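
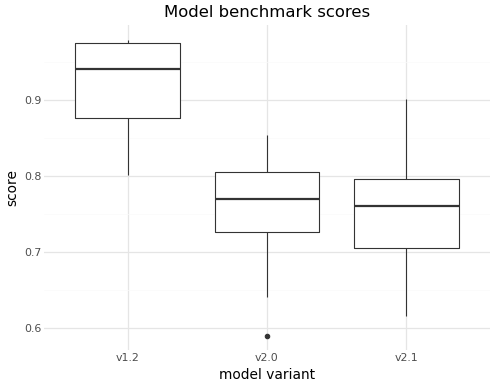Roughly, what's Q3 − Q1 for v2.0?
Q3 ≈ 0.80, Q1 ≈ 0.72; IQR ≈ 0.08.

≈ 0.08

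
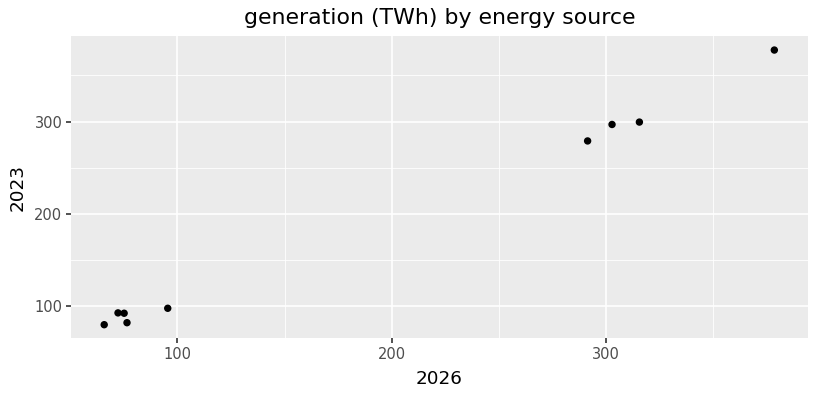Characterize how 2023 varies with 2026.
Points are positively correlated; strong (|r| ≈ 1.0).

positive, strong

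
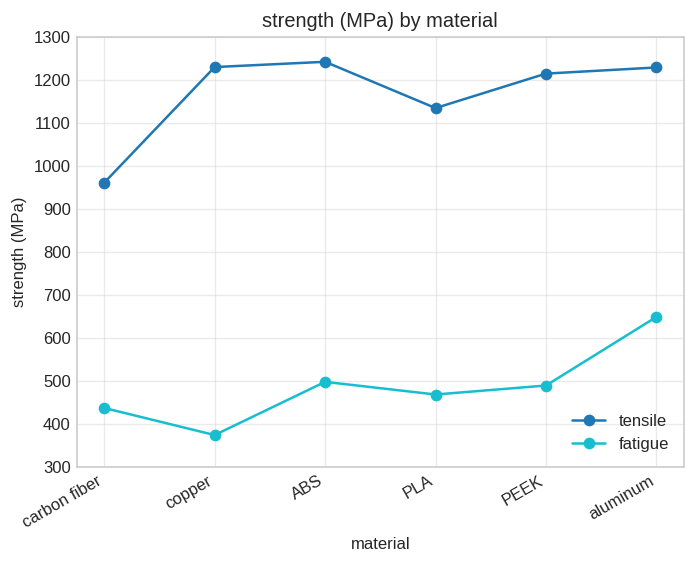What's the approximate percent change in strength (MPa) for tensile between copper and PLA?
copper ≈ 1200, PLA ≈ 1100; (1100 − 1200) / 1200 ≈ -8.3%.

≈ -8.3%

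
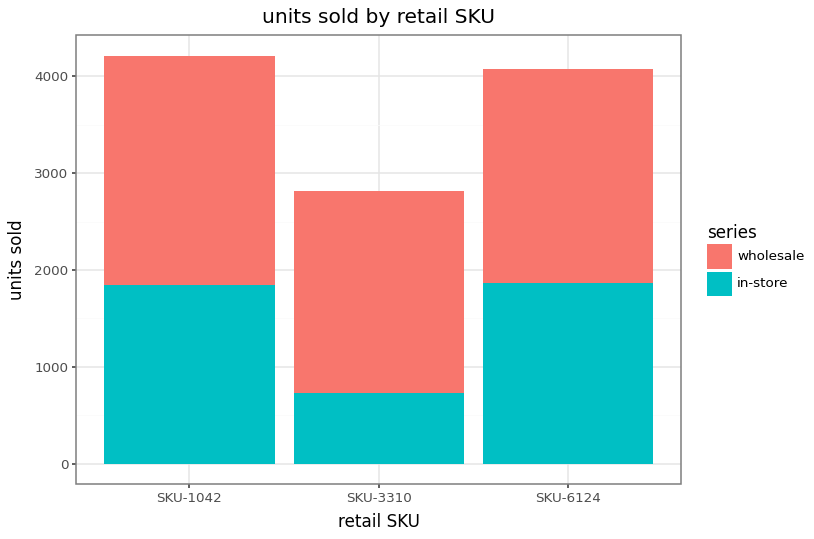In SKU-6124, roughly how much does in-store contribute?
in-store top ≈ 2000, bottom ≈ 0; segment ≈ 2000.

≈ 2000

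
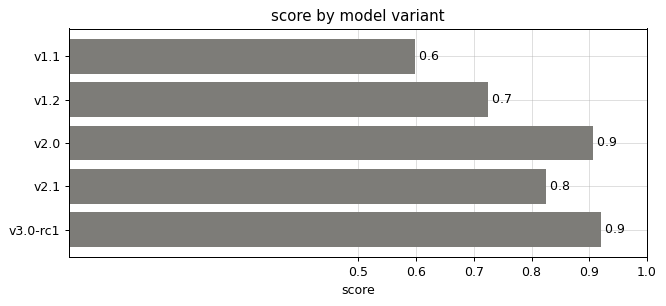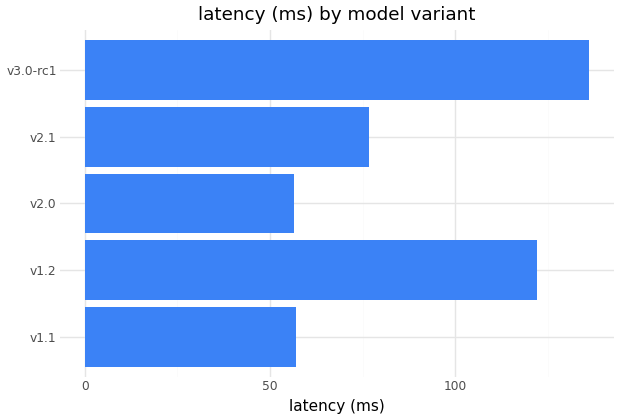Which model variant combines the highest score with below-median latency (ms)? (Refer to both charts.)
Chart 2 median latency (ms) ≈ 80; below-median model variants: v1.1, v2.0. Among those, v2.0 has the highest score (≈ 0.9).

v2.0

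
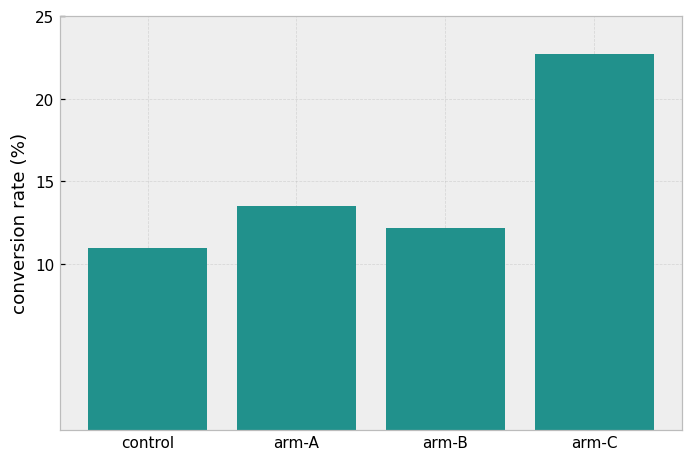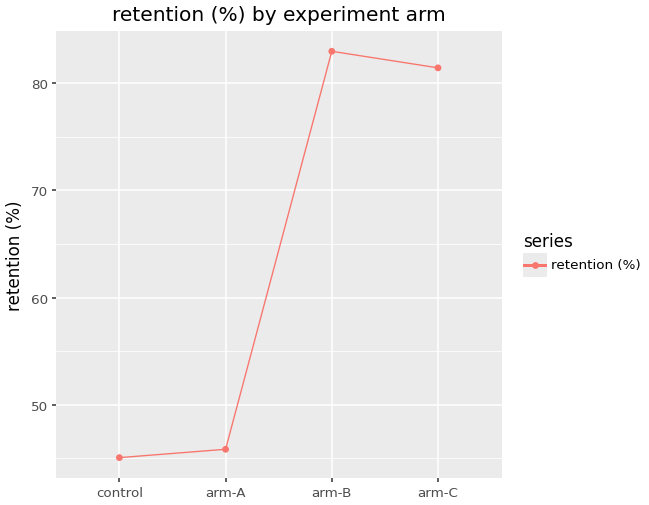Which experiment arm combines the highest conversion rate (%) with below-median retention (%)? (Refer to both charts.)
Chart 2 median retention (%) ≈ 60; below-median experiment arms: control, arm-A. Among those, arm-A has the highest conversion rate (%) (≈ 15).

arm-A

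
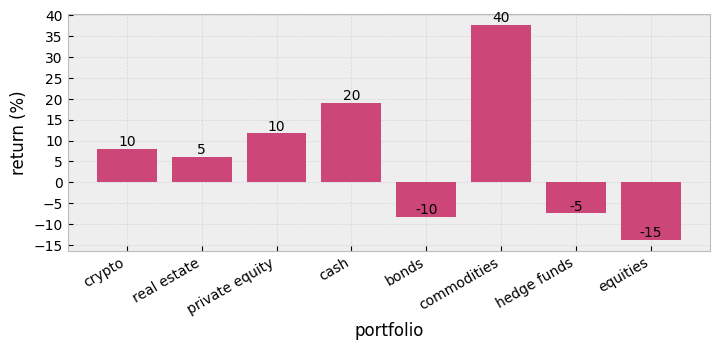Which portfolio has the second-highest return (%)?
Top 3: commodities ≈ 40, cash ≈ 20, private equity ≈ 10.

cash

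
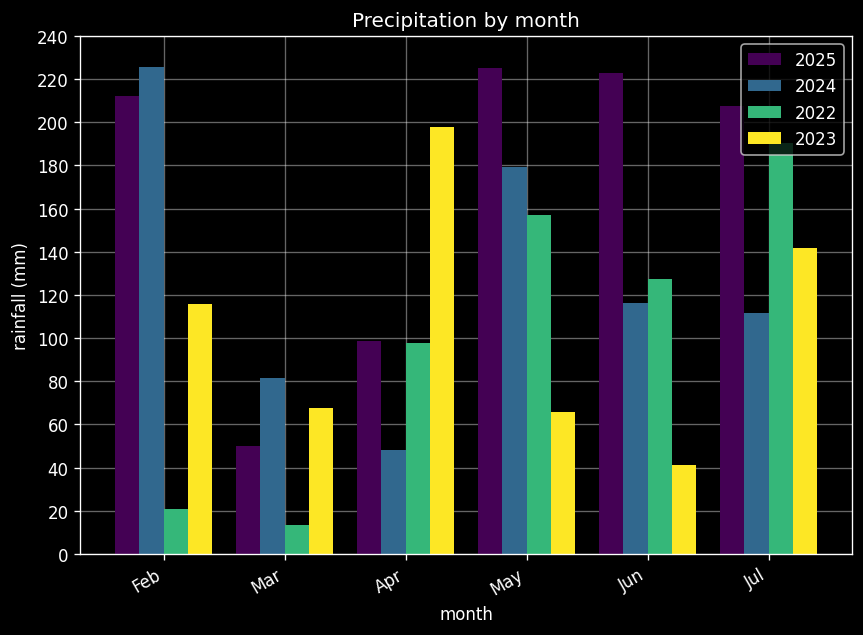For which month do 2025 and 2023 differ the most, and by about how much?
Jun: 2025 ≈ 220, 2023 ≈ 40 → gap ≈ 180. Next-largest (May) is only ≈ 160.

Jun, ≈ 180 mm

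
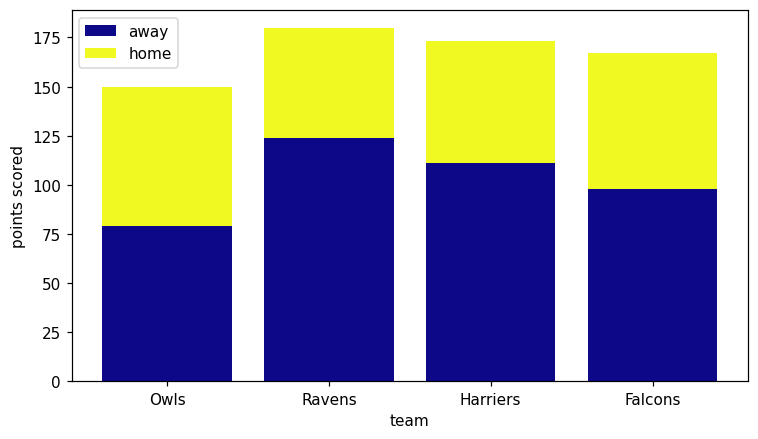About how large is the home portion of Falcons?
home top ≈ 160, bottom ≈ 100; segment ≈ 60.

≈ 60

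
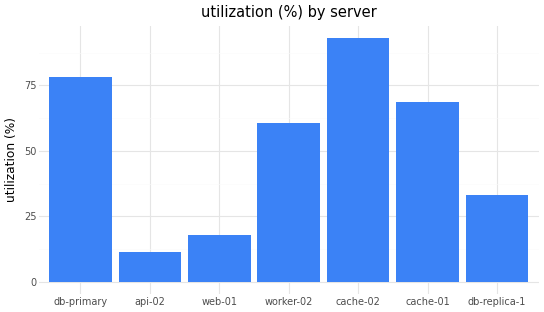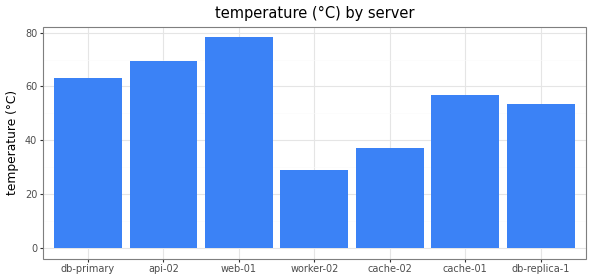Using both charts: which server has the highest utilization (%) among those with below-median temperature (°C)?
cache-02

Chart 2 median temperature (°C) ≈ 60; below-median servers: worker-02, cache-02, db-replica-1. Among those, cache-02 has the highest utilization (%) (≈ 90).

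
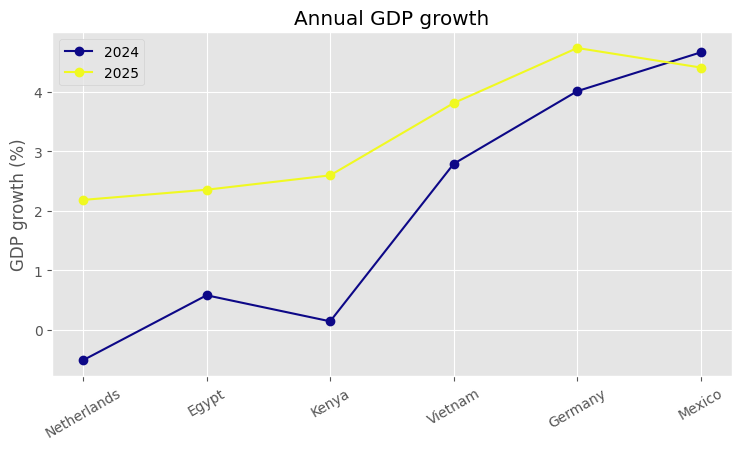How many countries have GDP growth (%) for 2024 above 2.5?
3

Above 2.5: Vietnam, Germany, Mexico.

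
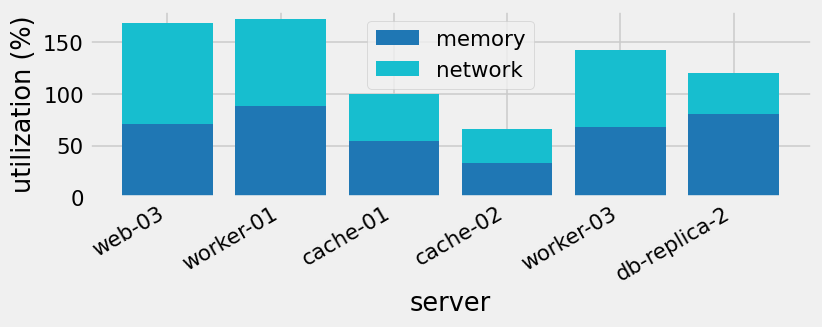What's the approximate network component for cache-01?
network top ≈ 100, bottom ≈ 60; segment ≈ 40.

≈ 40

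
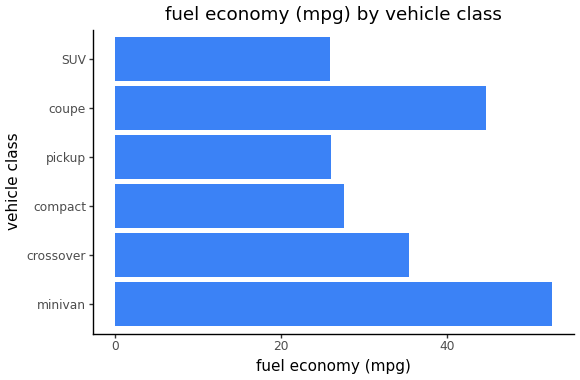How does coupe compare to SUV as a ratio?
≈ 1.8×

coupe ≈ 45, SUV ≈ 25; 45/25 ≈ 1.8.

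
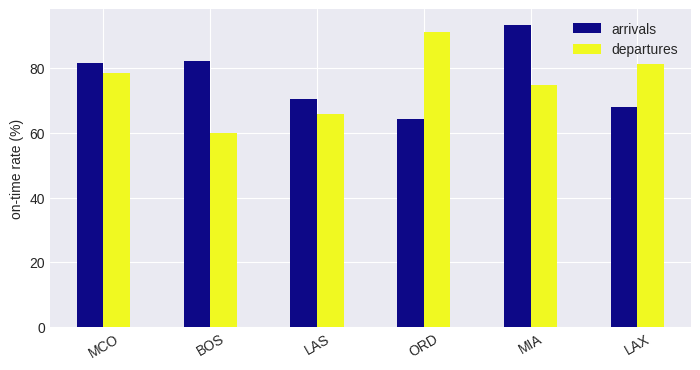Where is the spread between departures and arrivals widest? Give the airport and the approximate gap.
ORD: departures ≈ 90, arrivals ≈ 60 → gap ≈ 30. Next-largest (BOS) is only ≈ 20.

ORD, ≈ 30 %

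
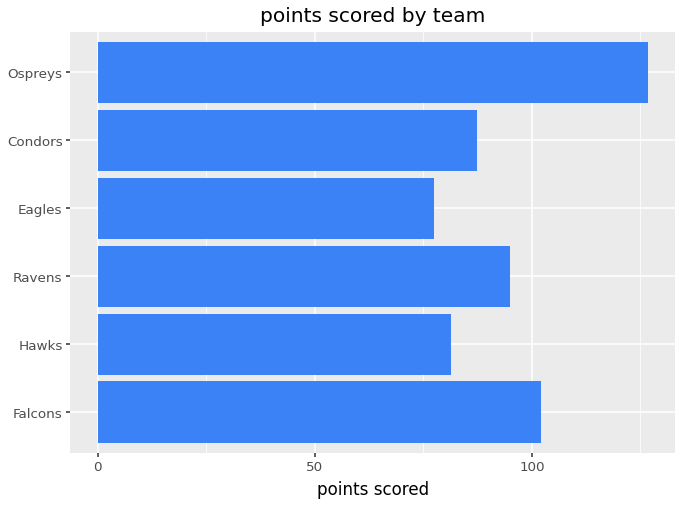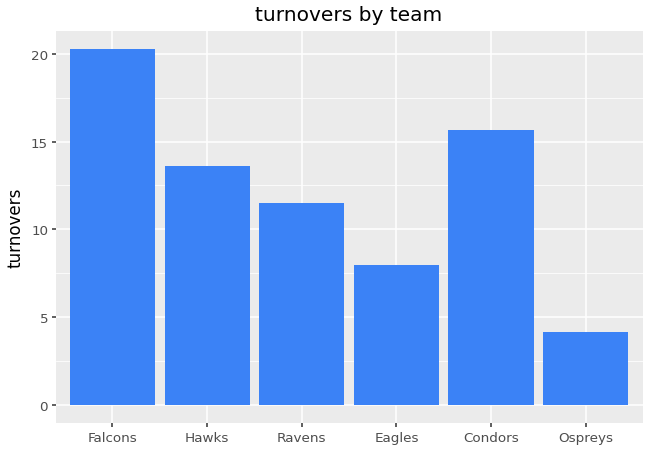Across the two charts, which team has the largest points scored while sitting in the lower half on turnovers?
Chart 2 median turnovers ≈ 12; below-median teams: Ravens, Eagles, Ospreys. Among those, Ospreys has the highest points scored (≈ 120).

Ospreys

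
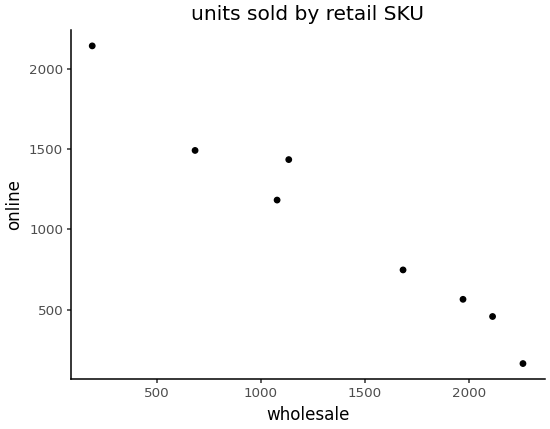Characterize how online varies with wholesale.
negative, strong

Points are negatively correlated; strong (|r| ≈ 1.0).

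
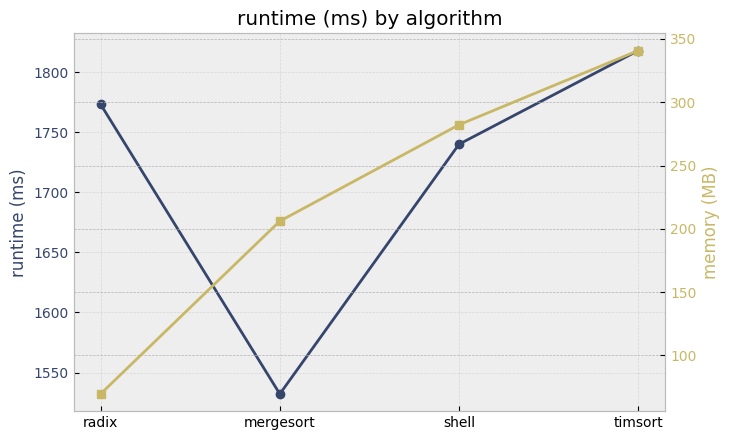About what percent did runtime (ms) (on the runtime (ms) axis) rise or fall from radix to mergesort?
radix ≈ 1775, mergesort ≈ 1525; (1525 − 1775) / 1775 ≈ -14.1%.

≈ -14.1%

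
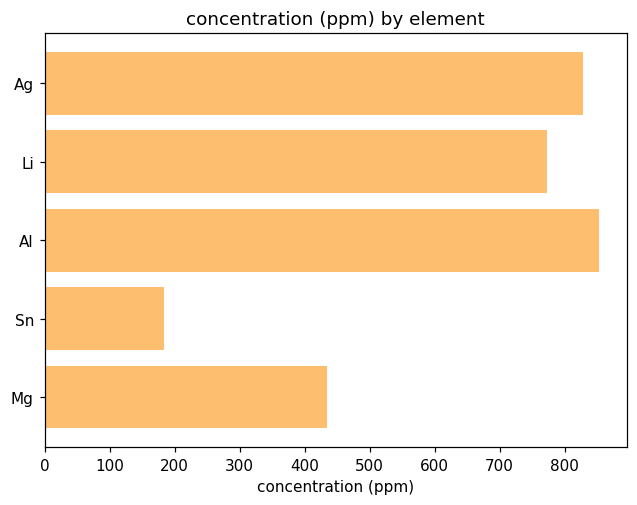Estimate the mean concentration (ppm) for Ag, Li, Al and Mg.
≈ 725

(800 + 800 + 900 + 400) / 4 ≈ 725.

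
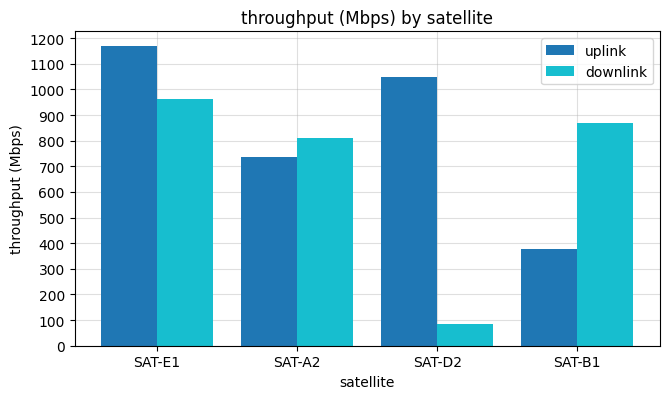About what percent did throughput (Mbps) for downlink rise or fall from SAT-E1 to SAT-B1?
≈ -10%

SAT-E1 ≈ 1000, SAT-B1 ≈ 900; (900 − 1000) / 1000 ≈ -10%.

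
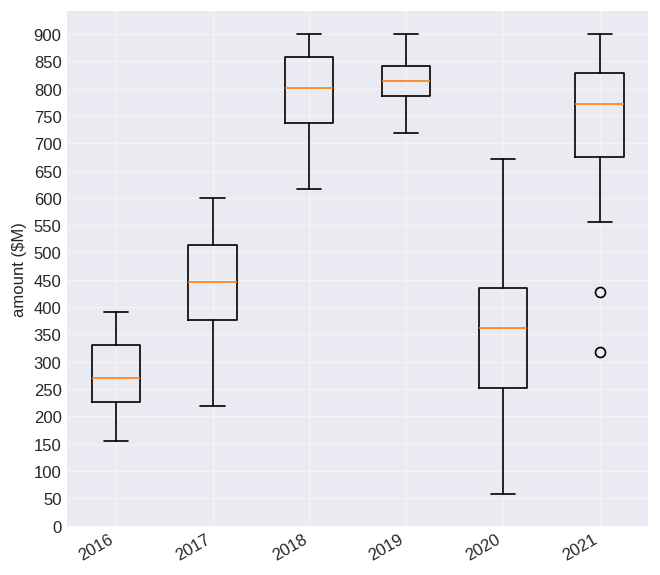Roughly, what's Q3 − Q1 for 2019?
≈ 50

Q3 ≈ 850, Q1 ≈ 800; IQR ≈ 50.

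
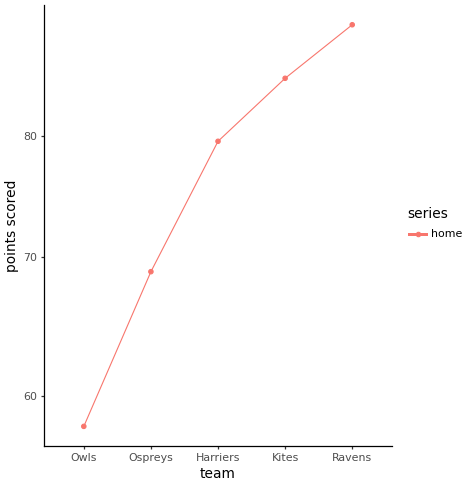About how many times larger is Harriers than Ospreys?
≈ 1.14×

Harriers ≈ 80, Ospreys ≈ 70; 80/70 ≈ 1.14.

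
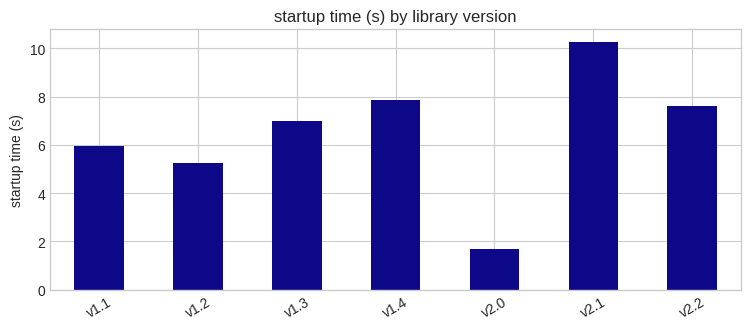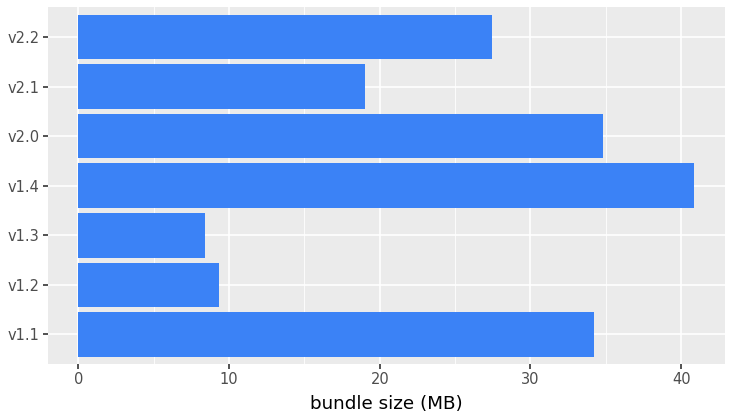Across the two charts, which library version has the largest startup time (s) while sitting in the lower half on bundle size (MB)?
Chart 2 median bundle size (MB) ≈ 25; below-median library versions: v1.2, v1.3, v2.1. Among those, v2.1 has the highest startup time (s) (≈ 10).

v2.1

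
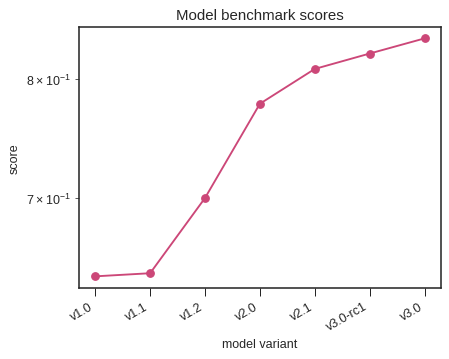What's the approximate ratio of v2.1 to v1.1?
≈ 1.25×

v2.1 ≈ 0.80, v1.1 ≈ 0.64; 0.80/0.64 ≈ 1.25.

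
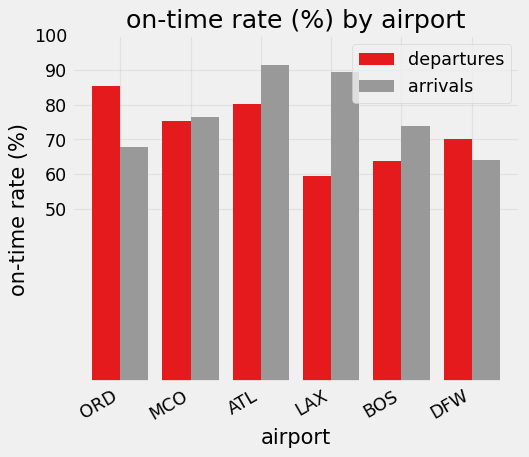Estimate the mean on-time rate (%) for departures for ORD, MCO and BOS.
≈ 77

(90 + 80 + 60) / 3 ≈ 77.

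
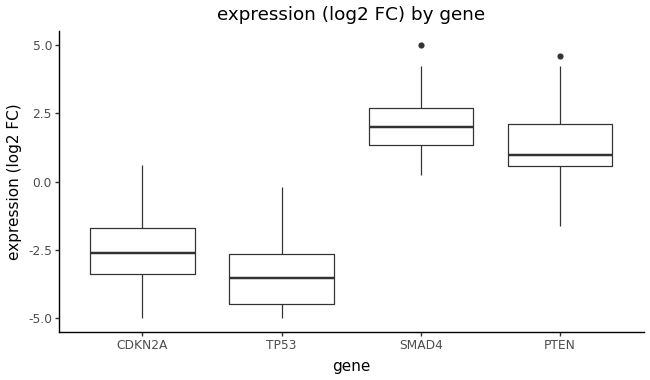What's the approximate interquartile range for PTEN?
Q3 ≈ 2.0, Q1 ≈ 0.5; IQR ≈ 1.5.

≈ 1.5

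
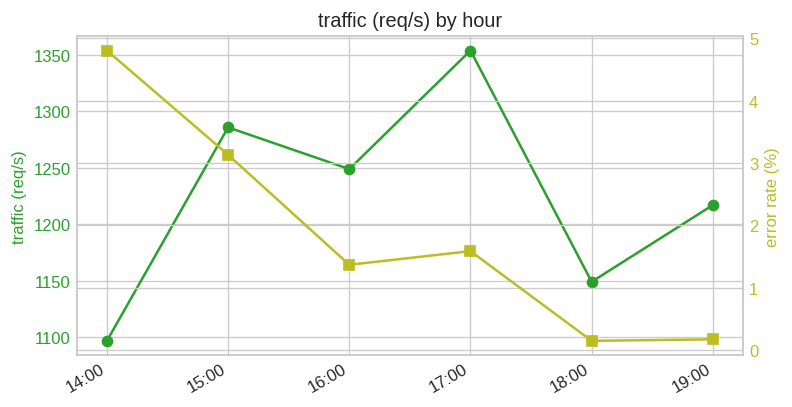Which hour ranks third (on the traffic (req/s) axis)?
Top 4 (on the traffic (req/s) axis): 17:00 ≈ 1350, 15:00 ≈ 1275, 16:00 ≈ 1250, 19:00 ≈ 1225.

16:00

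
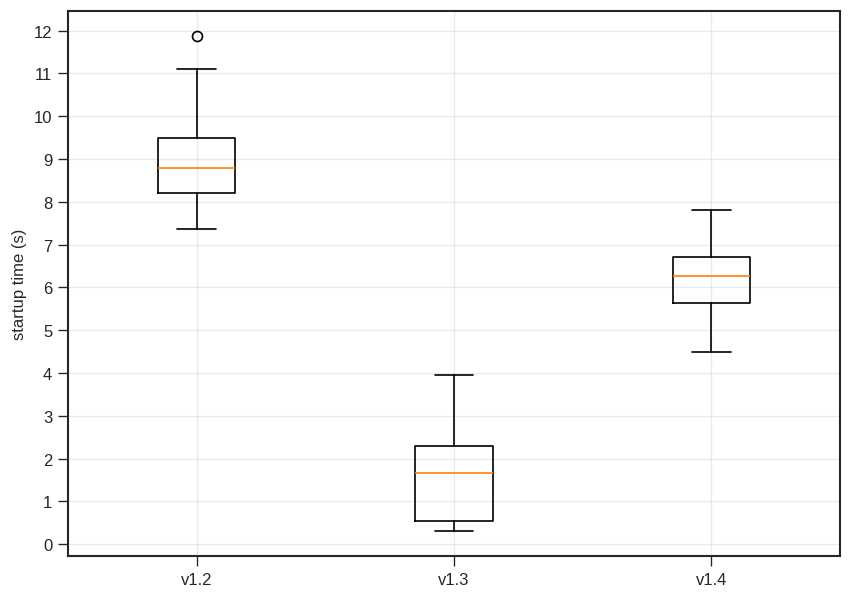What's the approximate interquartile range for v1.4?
≈ 1

Q3 ≈ 7, Q1 ≈ 6; IQR ≈ 1.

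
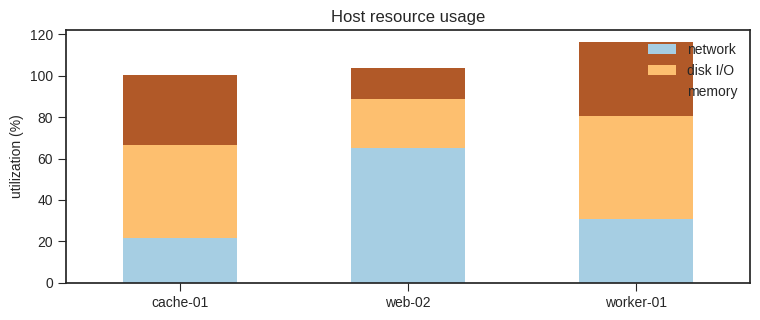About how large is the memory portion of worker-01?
≈ 40

memory top ≈ 120, bottom ≈ 80; segment ≈ 40.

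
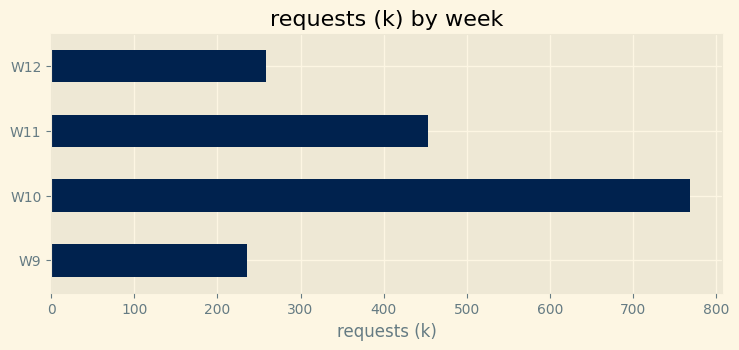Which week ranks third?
Top 4: W10 ≈ 800, W11 ≈ 500, W12 ≈ 300, W9 ≈ 200.

W12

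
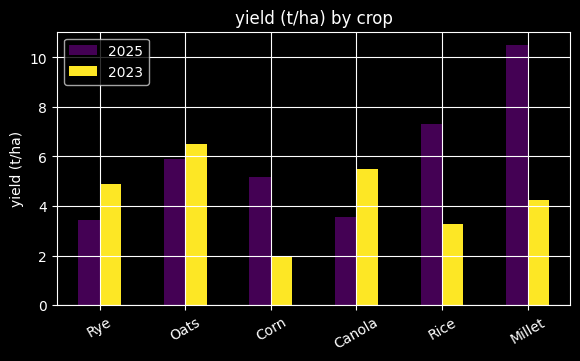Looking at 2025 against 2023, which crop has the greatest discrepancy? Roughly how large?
Millet: 2025 ≈ 11, 2023 ≈ 4 → gap ≈ 7. Next-largest (Rice) is only ≈ 4.

Millet, ≈ 7 t/ha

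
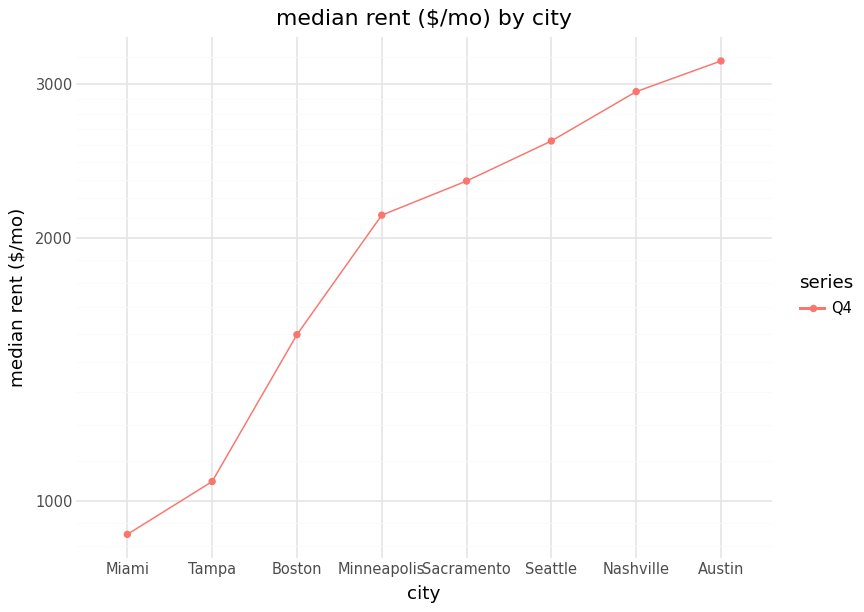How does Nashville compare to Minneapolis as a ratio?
≈ 1.36×

Nashville ≈ 3000, Minneapolis ≈ 2200; 3000/2200 ≈ 1.36.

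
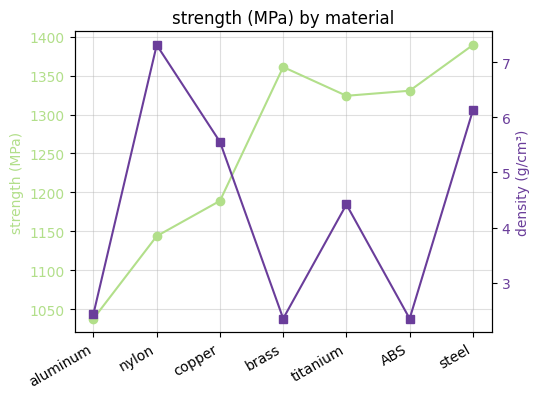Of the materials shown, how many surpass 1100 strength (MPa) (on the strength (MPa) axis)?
Above 1100: nylon, copper, brass, titanium, ABS, steel.

6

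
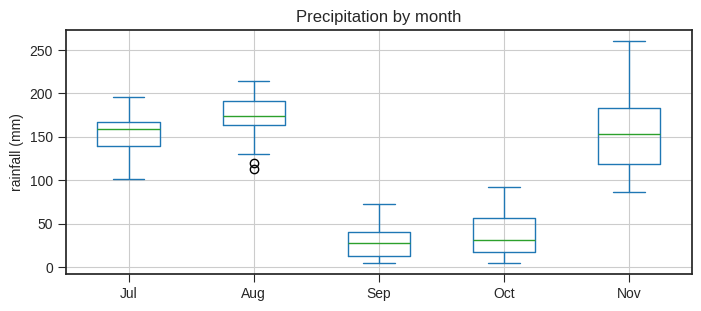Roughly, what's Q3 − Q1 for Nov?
Q3 ≈ 180, Q1 ≈ 120; IQR ≈ 60.

≈ 60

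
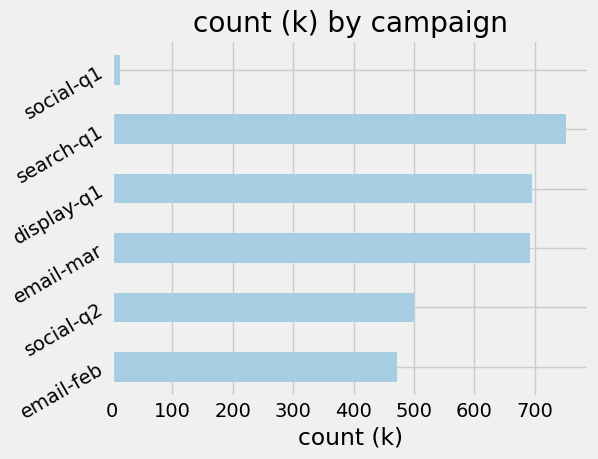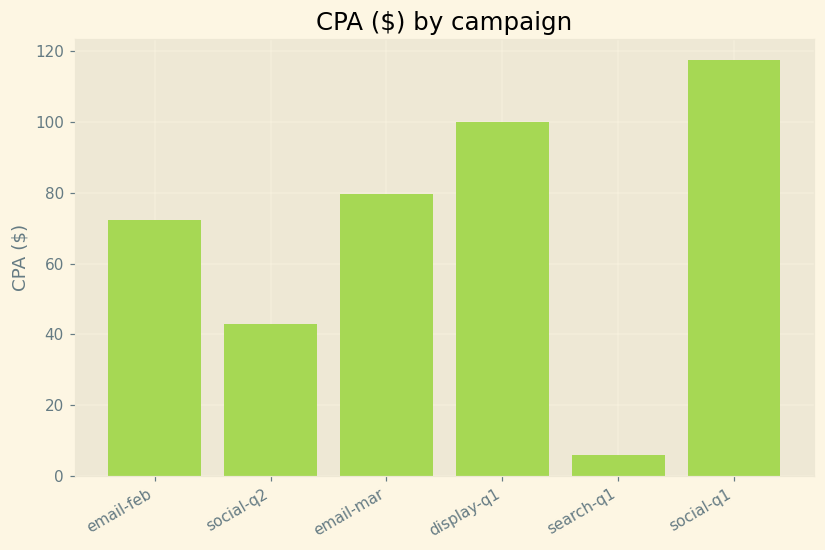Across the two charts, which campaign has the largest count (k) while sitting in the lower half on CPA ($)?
Chart 2 median CPA ($) ≈ 80; below-median campaigns: email-feb, social-q2, search-q1. Among those, search-q1 has the highest count (k) (≈ 800).

search-q1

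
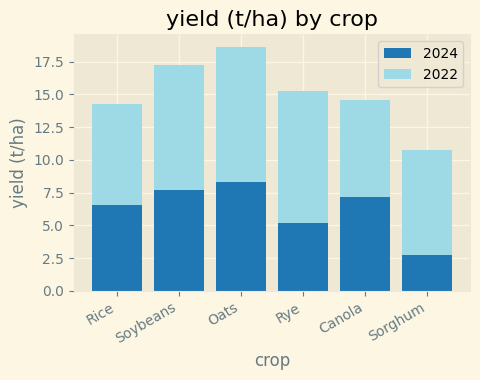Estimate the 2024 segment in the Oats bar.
2024 top ≈ 8, bottom ≈ 0; segment ≈ 8.

≈ 8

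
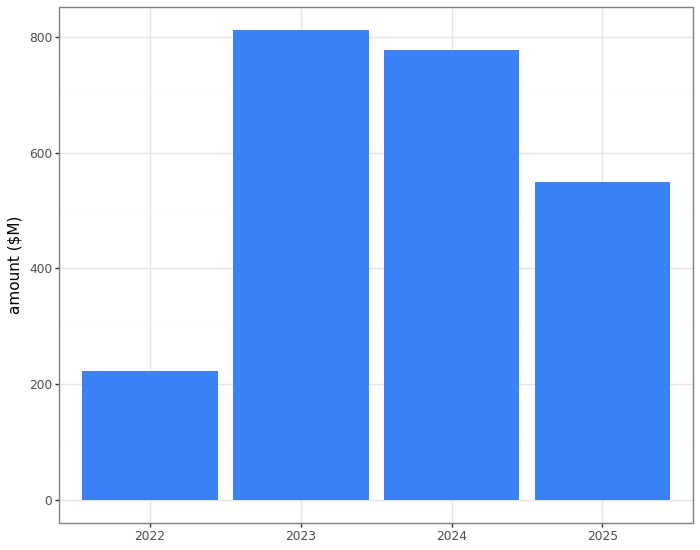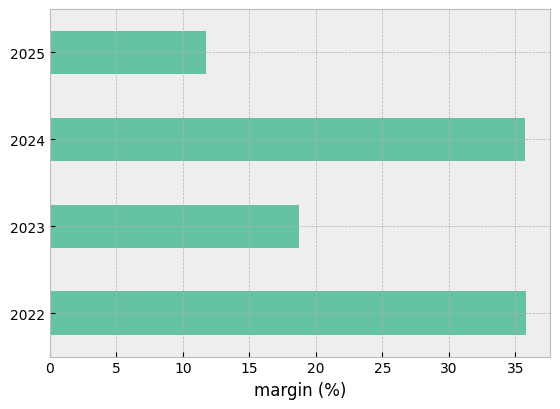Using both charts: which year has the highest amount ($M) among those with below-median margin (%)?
Chart 2 median margin (%) ≈ 25; below-median years: 2023, 2025. Among those, 2023 has the highest amount ($M) (≈ 800).

2023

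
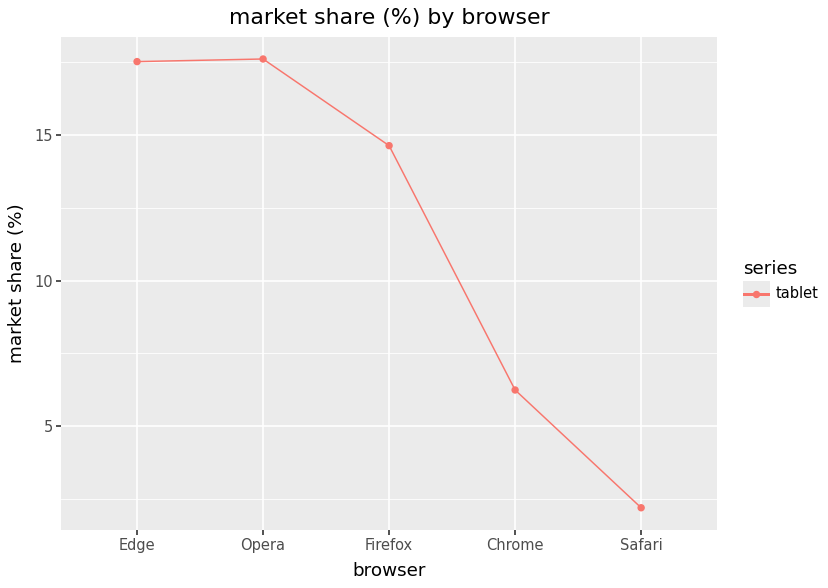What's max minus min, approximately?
Max Opera ≈ 18, min Safari ≈ 2; range ≈ 16.

≈ 16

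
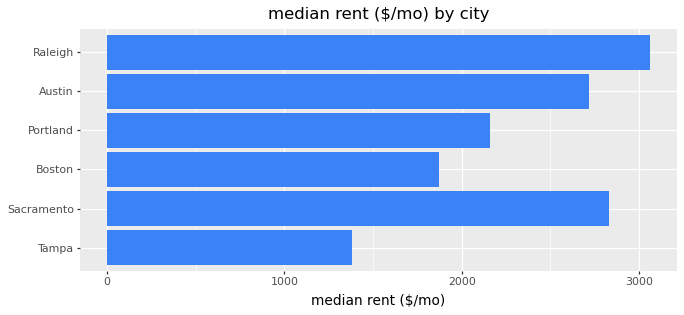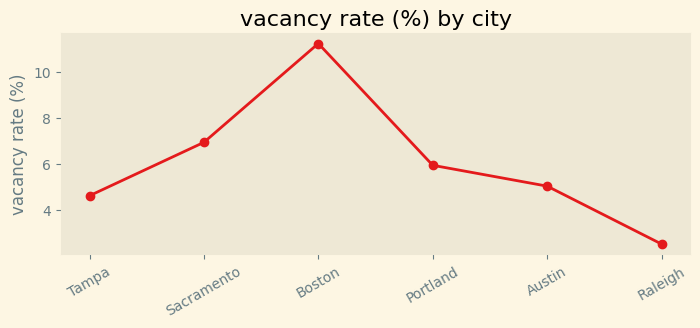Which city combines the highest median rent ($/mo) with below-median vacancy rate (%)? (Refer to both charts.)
Chart 2 median vacancy rate (%) ≈ 6; below-median cities: Tampa, Austin, Raleigh. Among those, Raleigh has the highest median rent ($/mo) (≈ 3000).

Raleigh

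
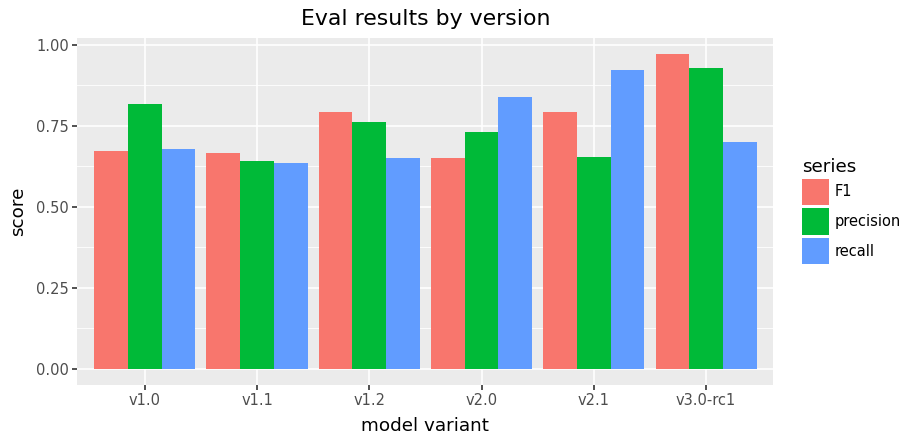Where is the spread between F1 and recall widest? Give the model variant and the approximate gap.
v3.0-rc1: F1 ≈ 1.0, recall ≈ 0.7 → gap ≈ 0.3. Next-largest (v2.0) is only ≈ 0.1.

v3.0-rc1, ≈ 0.3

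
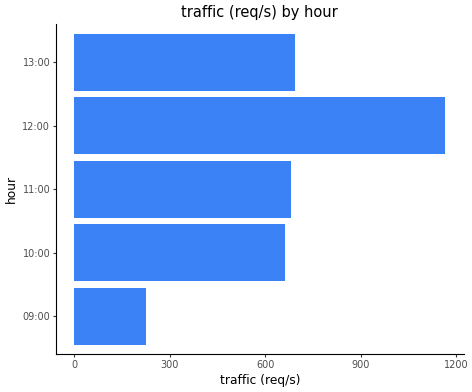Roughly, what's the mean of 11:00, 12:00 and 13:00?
(700 + 1200 + 700) / 3 ≈ 867.

≈ 867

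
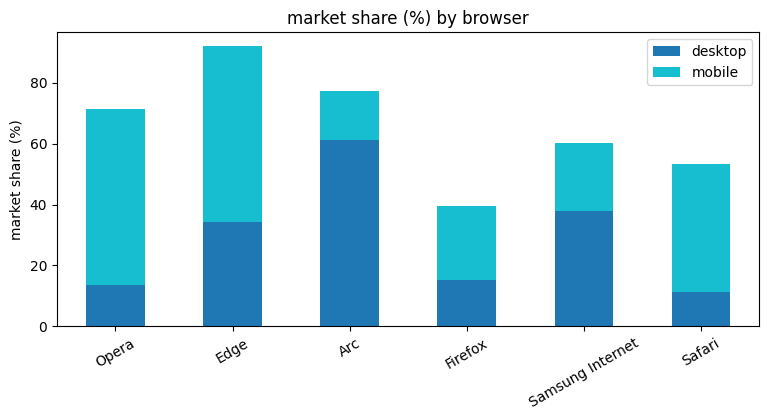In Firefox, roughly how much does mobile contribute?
≈ 20

mobile top ≈ 40, bottom ≈ 20; segment ≈ 20.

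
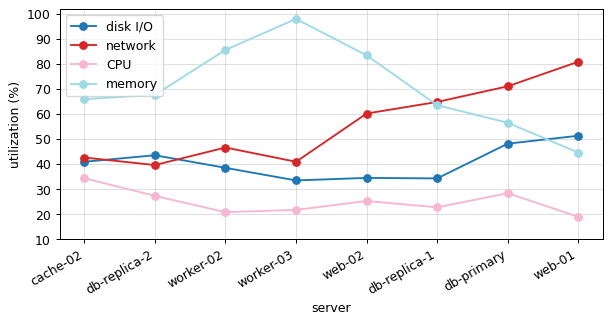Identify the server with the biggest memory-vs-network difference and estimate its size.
worker-03, ≈ 60 %

worker-03: memory ≈ 100, network ≈ 40 → gap ≈ 60. Next-largest (worker-02) is only ≈ 40.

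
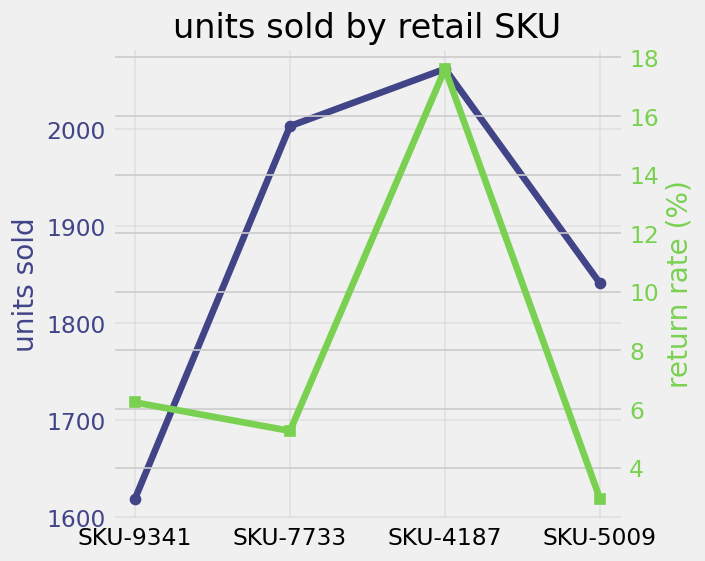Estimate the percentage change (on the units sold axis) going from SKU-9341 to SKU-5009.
≈ +15.6%

SKU-9341 ≈ 1600, SKU-5009 ≈ 1850; (1850 − 1600) / 1600 ≈ +15.6%.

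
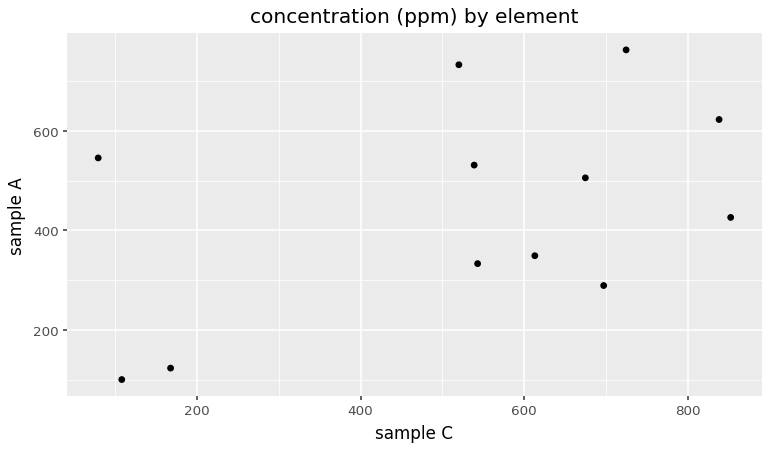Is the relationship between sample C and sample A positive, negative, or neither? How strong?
Points are positively correlated; moderate (|r| ≈ 0.5).

positive, moderate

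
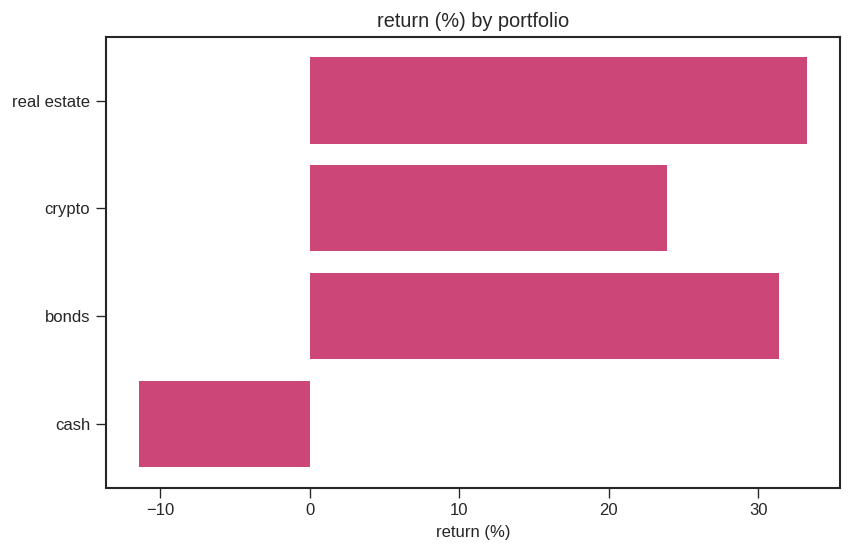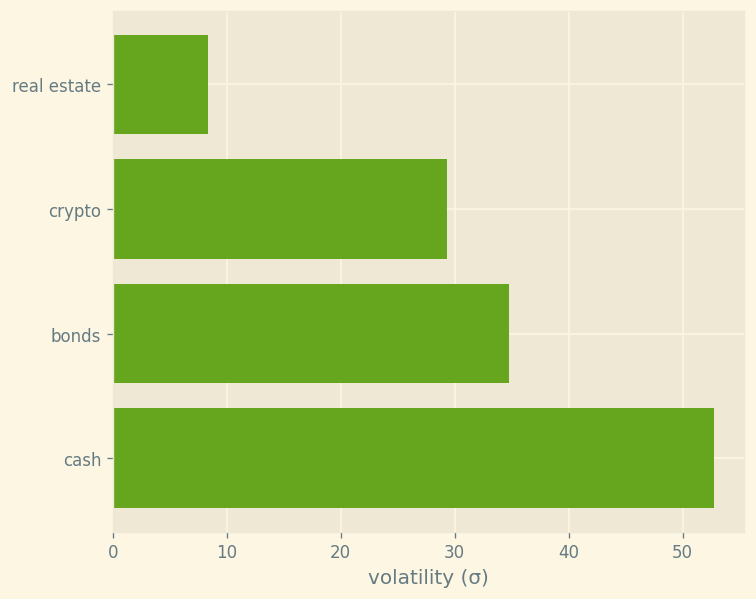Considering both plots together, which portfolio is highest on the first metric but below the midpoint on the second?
Chart 2 median volatility (σ) ≈ 30; below-median portfolios: real estate, crypto. Among those, real estate has the highest return (%) (≈ 35).

real estate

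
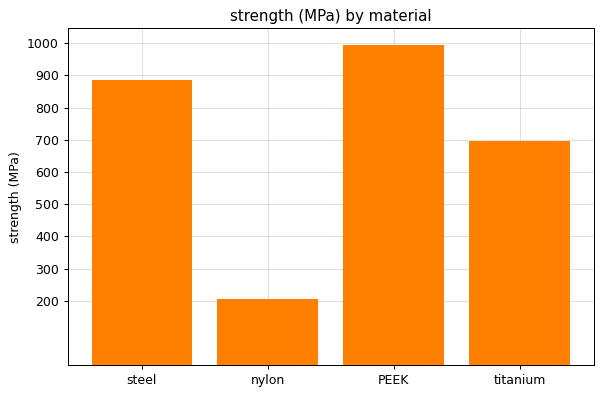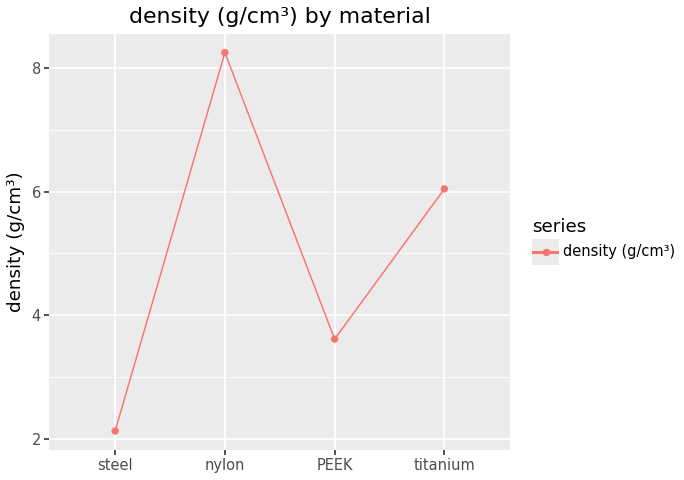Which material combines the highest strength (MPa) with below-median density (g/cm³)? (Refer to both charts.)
Chart 2 median density (g/cm³) ≈ 5; below-median materials: steel, PEEK. Among those, PEEK has the highest strength (MPa) (≈ 1000).

PEEK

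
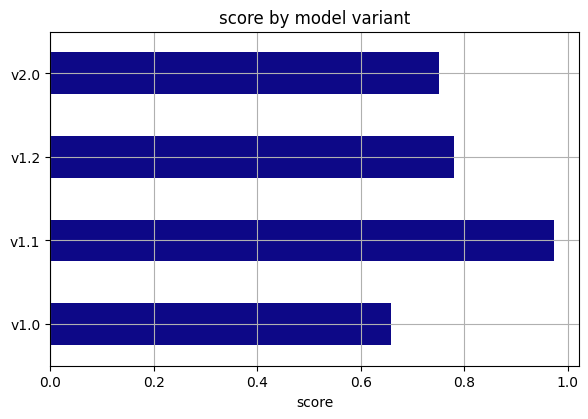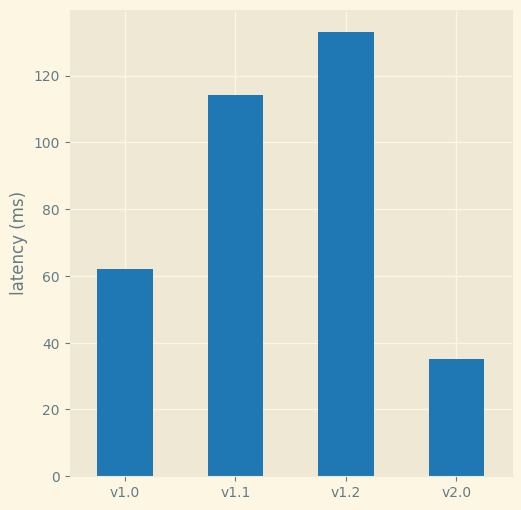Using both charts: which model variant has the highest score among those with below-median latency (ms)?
Chart 2 median latency (ms) ≈ 80; below-median model variants: v1.0, v2.0. Among those, v2.0 has the highest score (≈ 0.8).

v2.0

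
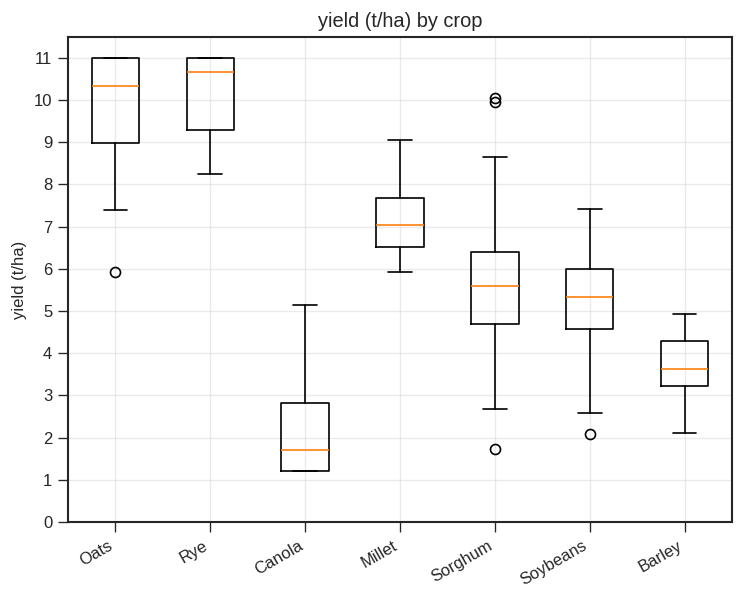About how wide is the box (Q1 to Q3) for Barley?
Q3 ≈ 4, Q1 ≈ 3; IQR ≈ 1.

≈ 1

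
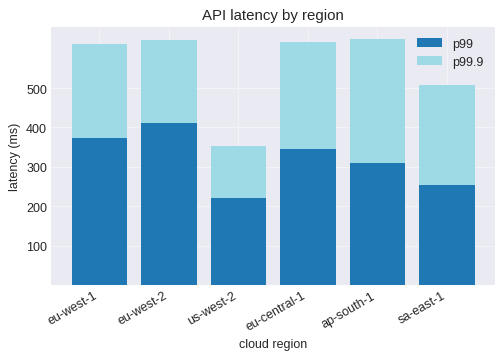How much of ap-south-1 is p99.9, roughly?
p99.9 top ≈ 600, bottom ≈ 300; segment ≈ 300.

≈ 300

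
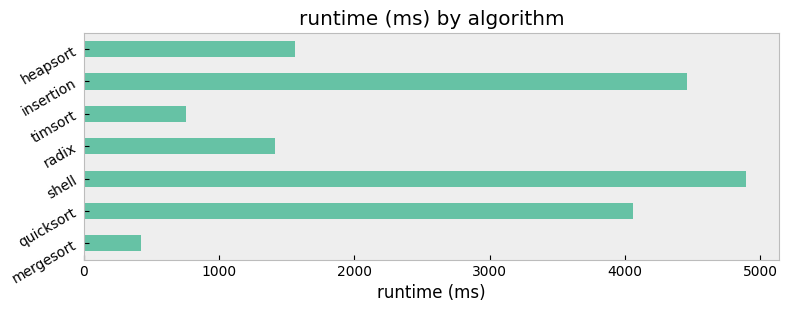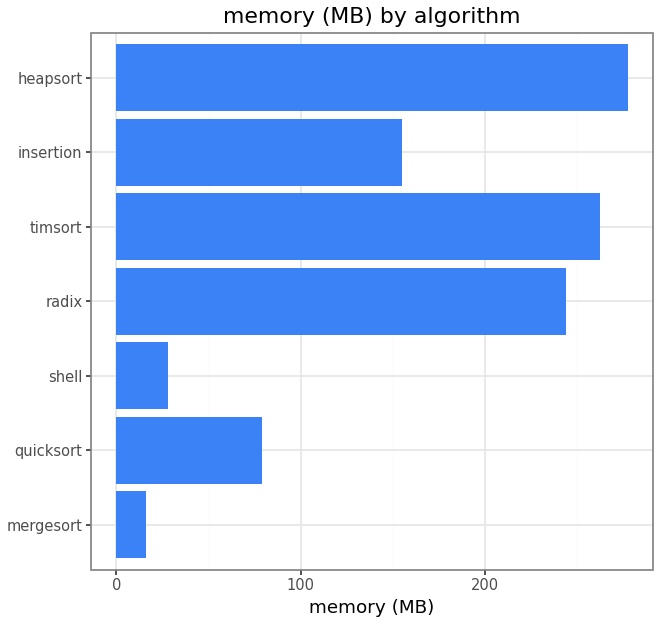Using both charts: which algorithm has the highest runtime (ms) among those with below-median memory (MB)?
shell

Chart 2 median memory (MB) ≈ 150; below-median algorithms: mergesort, quicksort, shell. Among those, shell has the highest runtime (ms) (≈ 5000).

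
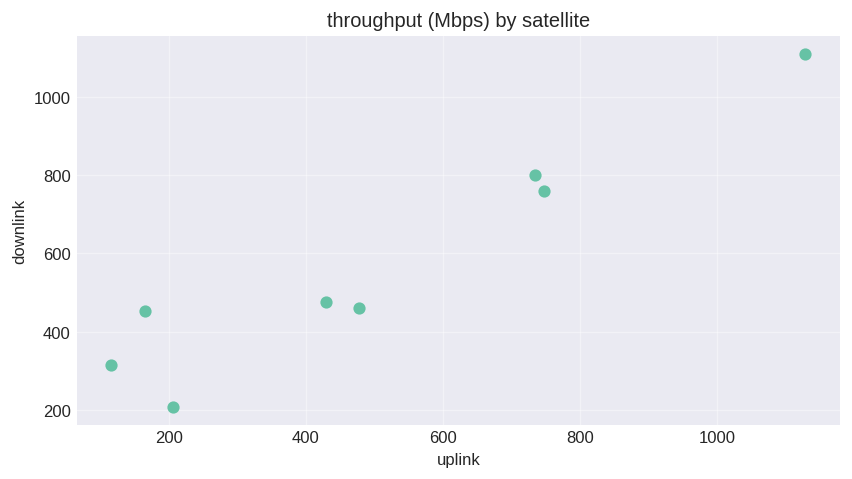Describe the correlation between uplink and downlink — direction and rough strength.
Points are positively correlated; strong (|r| ≈ 1.0).

positive, strong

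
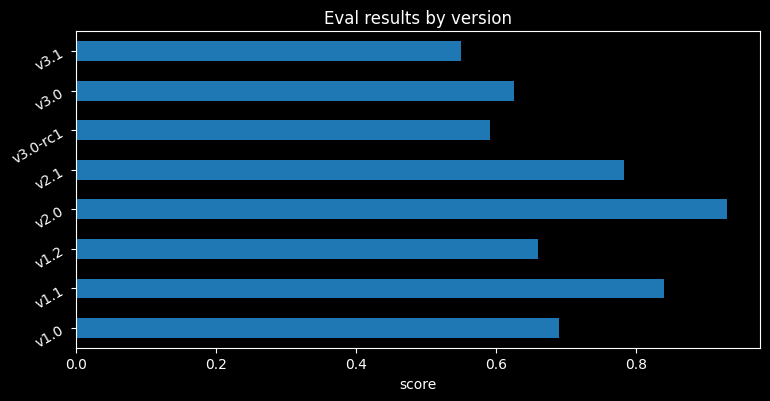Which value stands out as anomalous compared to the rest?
v2.0

v2.0 ≈ 0.9; the rest sit between ≈ 0.6 and ≈ 0.8.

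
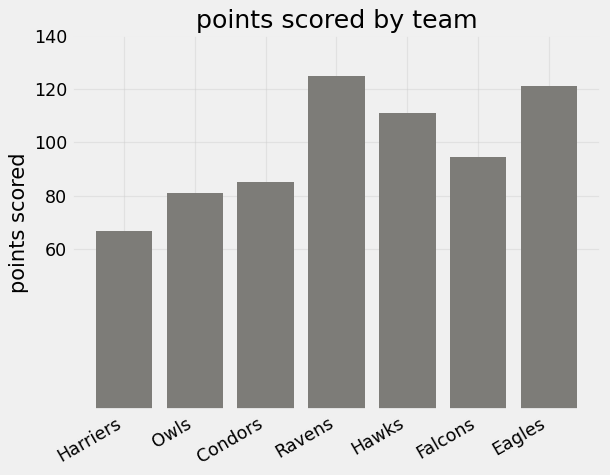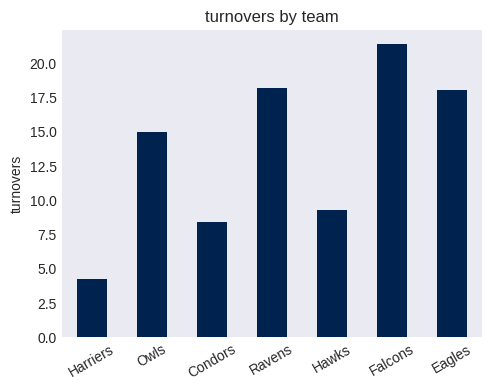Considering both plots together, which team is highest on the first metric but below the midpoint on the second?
Chart 2 median turnovers ≈ 14; below-median teams: Harriers, Condors, Hawks. Among those, Hawks has the highest points scored (≈ 120).

Hawks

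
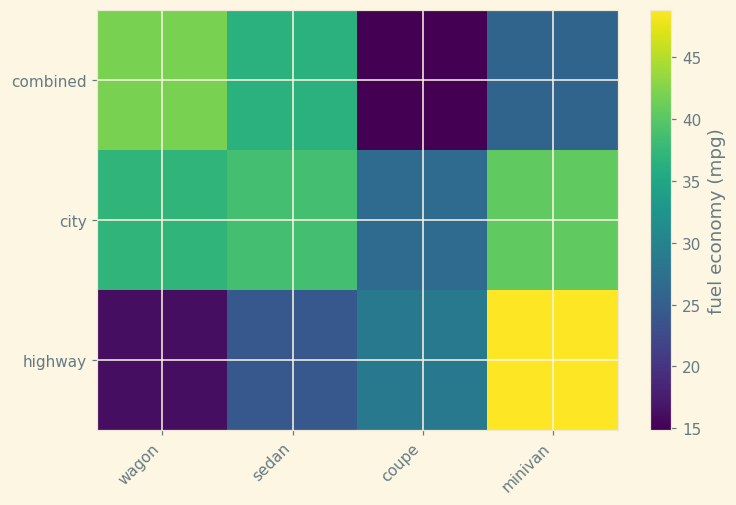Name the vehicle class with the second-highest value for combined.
sedan

Top 3 for combined: wagon ≈ 40, sedan ≈ 35, minivan ≈ 25.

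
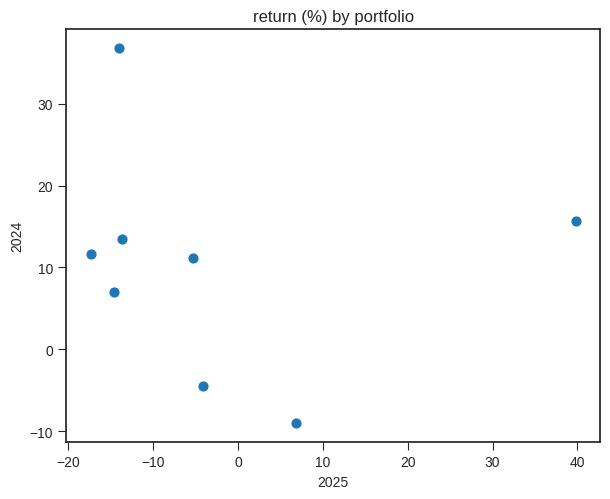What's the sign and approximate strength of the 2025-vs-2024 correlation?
no clear correlation

Points are roughly uncorrelated; weak (|r| ≈ 0.1).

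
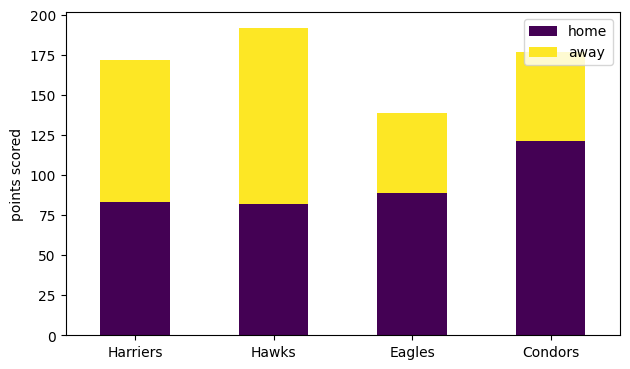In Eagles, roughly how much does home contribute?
home top ≈ 80, bottom ≈ 0; segment ≈ 80.

≈ 80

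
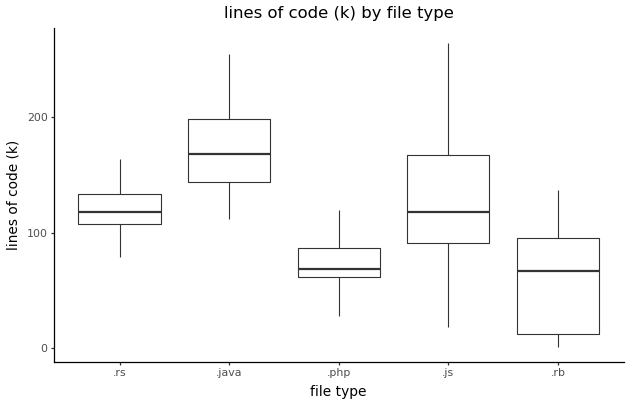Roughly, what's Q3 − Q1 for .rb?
Q3 ≈ 100, Q1 ≈ 10; IQR ≈ 90.

≈ 90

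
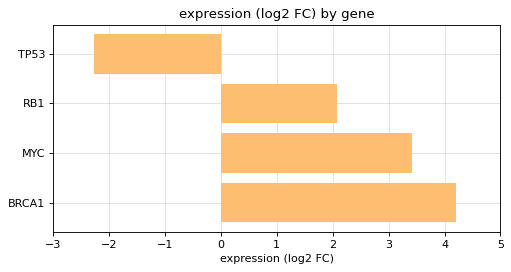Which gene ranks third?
RB1

Top 4: BRCA1 ≈ 4, MYC ≈ 3, RB1 ≈ 2, TP53 ≈ -2.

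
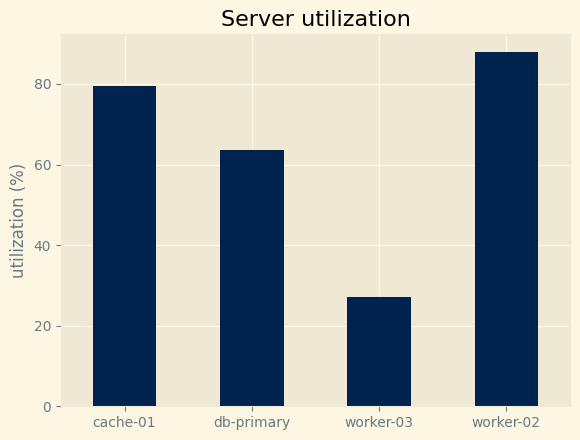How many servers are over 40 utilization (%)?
Above 40: cache-01, db-primary, worker-02.

3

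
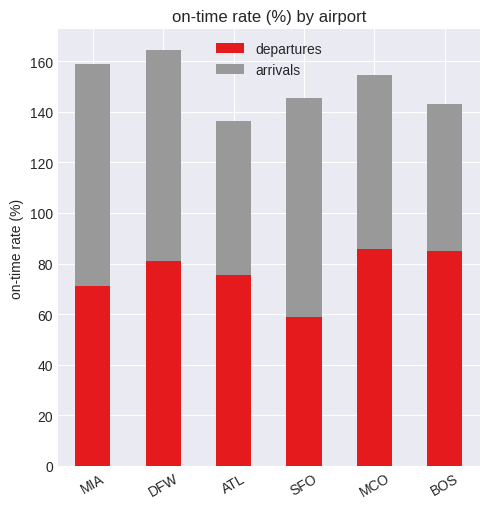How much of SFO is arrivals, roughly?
arrivals top ≈ 140, bottom ≈ 60; segment ≈ 80.

≈ 80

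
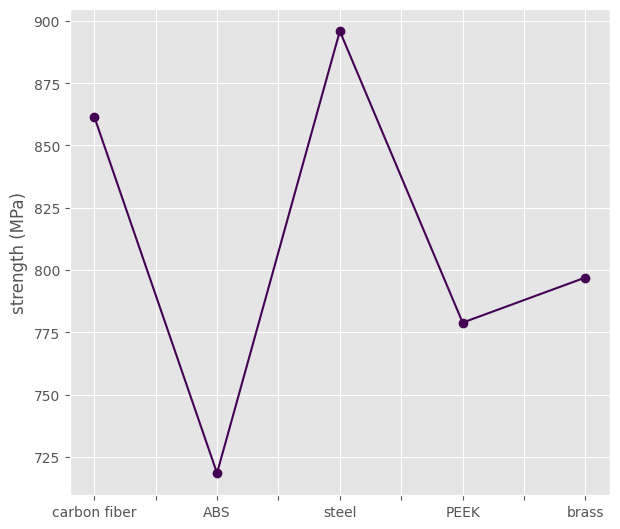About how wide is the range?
≈ 180

Max steel ≈ 900, min ABS ≈ 720; range ≈ 180.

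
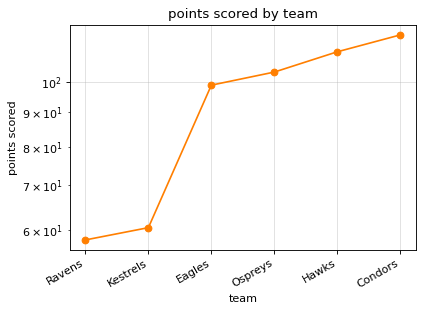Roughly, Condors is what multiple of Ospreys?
≈ 1.1×

Condors ≈ 115, Ospreys ≈ 105; 115/105 ≈ 1.1.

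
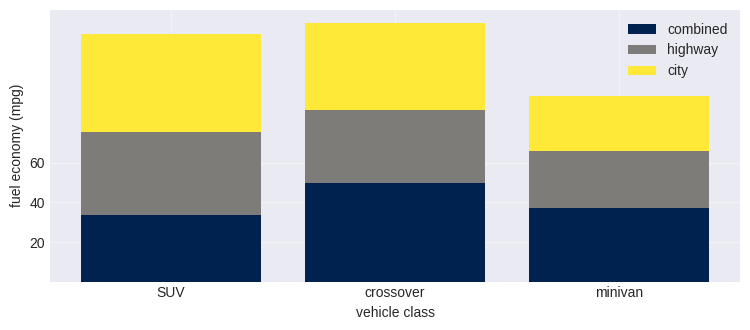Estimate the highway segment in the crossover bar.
≈ 40

highway top ≈ 80, bottom ≈ 40; segment ≈ 40.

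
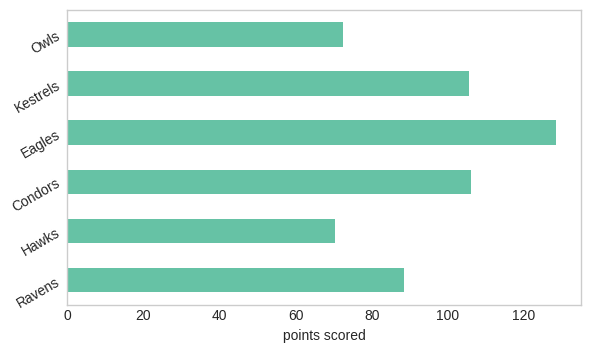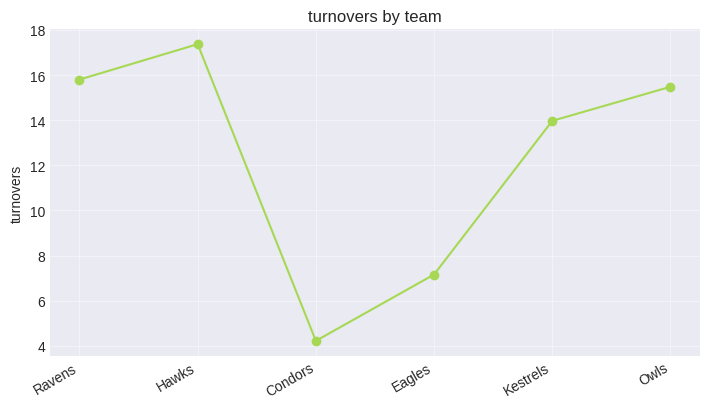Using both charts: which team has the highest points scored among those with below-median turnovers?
Eagles

Chart 2 median turnovers ≈ 14; below-median teams: Condors, Eagles, Kestrels. Among those, Eagles has the highest points scored (≈ 120).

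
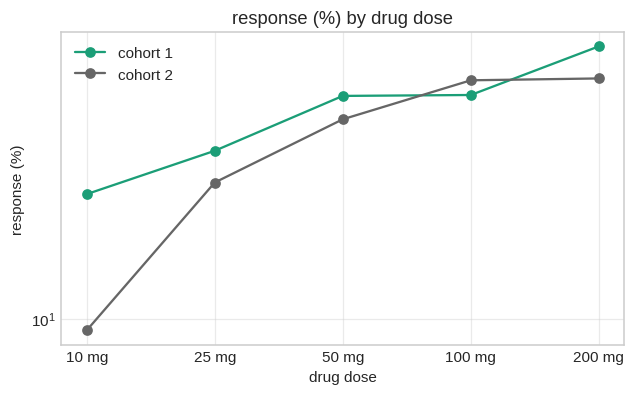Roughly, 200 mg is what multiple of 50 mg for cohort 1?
≈ 1.6×

200 mg ≈ 80, 50 mg ≈ 50; 80/50 ≈ 1.6.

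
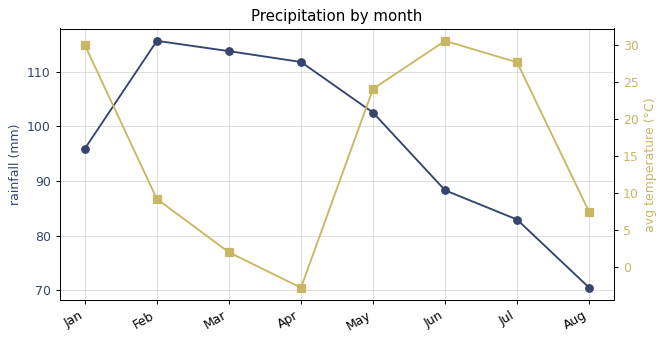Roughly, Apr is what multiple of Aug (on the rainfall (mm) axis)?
Apr ≈ 110, Aug ≈ 70; 110/70 ≈ 1.57.

≈ 1.57×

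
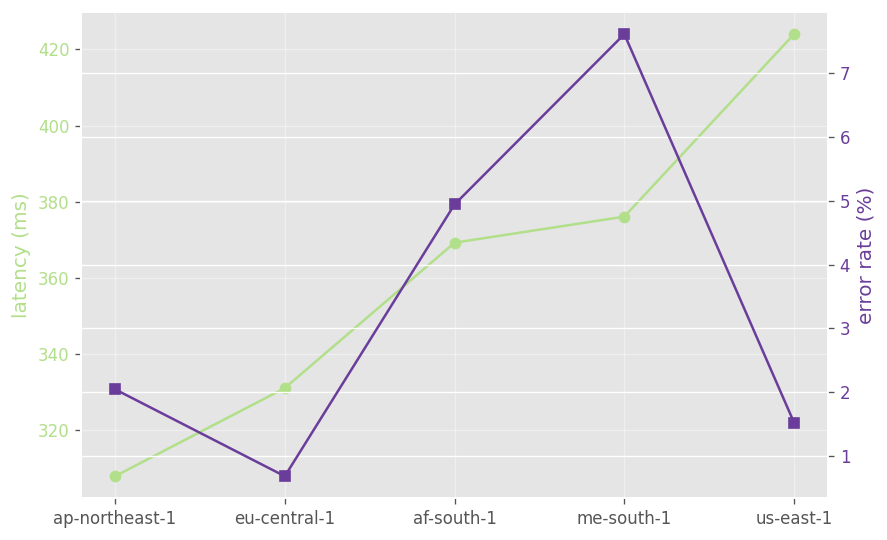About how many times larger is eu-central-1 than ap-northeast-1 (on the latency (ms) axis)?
eu-central-1 ≈ 330, ap-northeast-1 ≈ 310; 330/310 ≈ 1.06.

≈ 1.06×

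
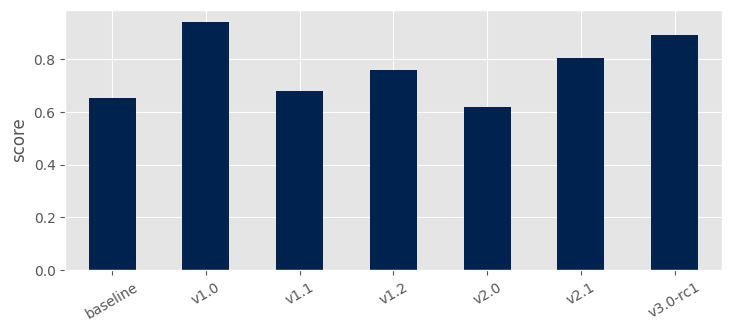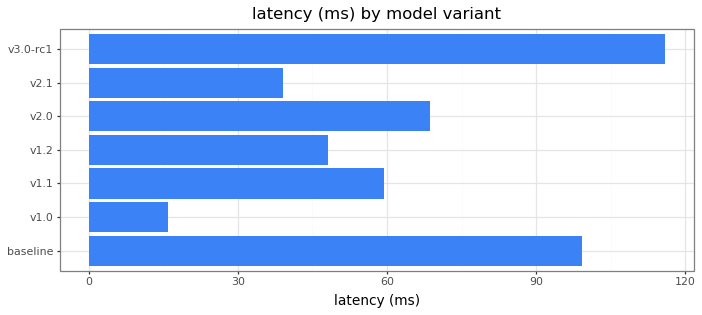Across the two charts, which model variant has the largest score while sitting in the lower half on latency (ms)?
Chart 2 median latency (ms) ≈ 60; below-median model variants: v1.0, v1.2, v2.1. Among those, v1.0 has the highest score (≈ 0.9).

v1.0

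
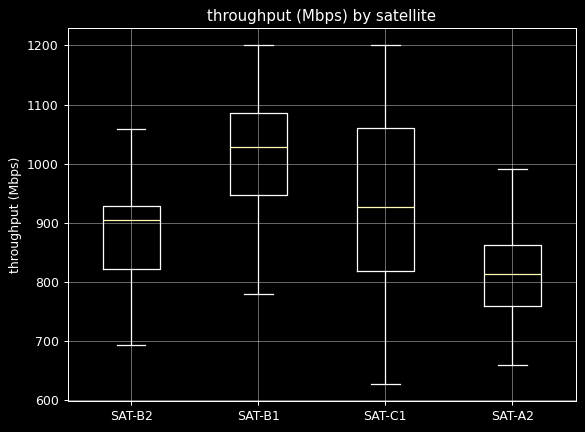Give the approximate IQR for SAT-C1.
≈ 240

Q3 ≈ 1060, Q1 ≈ 820; IQR ≈ 240.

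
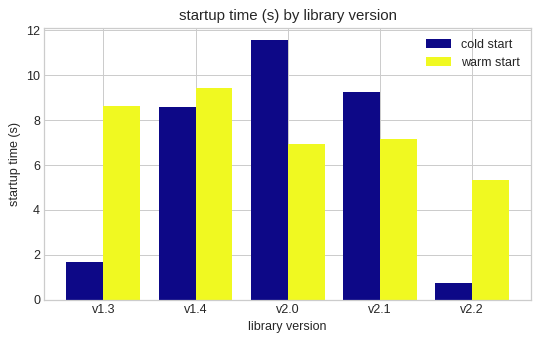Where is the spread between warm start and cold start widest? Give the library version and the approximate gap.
v1.3: warm start ≈ 9, cold start ≈ 2 → gap ≈ 7. Next-largest (v2.0) is only ≈ 5.

v1.3, ≈ 7 s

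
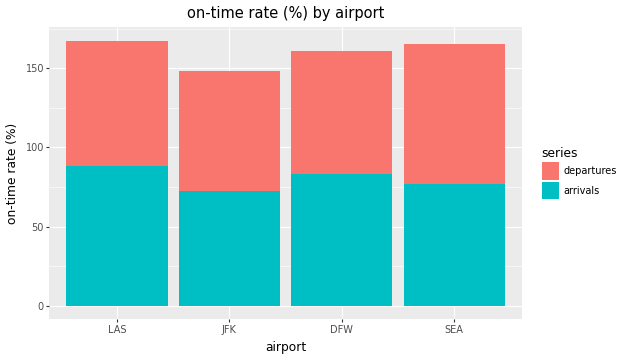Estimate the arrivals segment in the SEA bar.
arrivals top ≈ 80, bottom ≈ 0; segment ≈ 80.

≈ 80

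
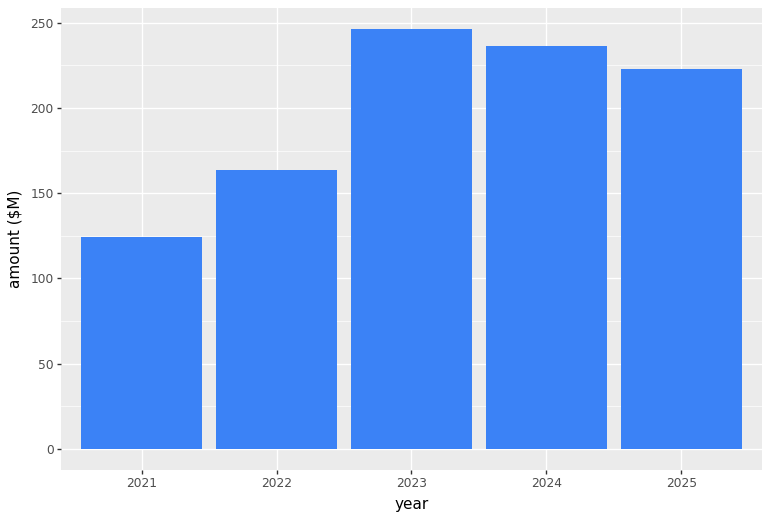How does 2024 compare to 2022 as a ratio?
≈ 1.29×

2024 ≈ 225, 2022 ≈ 175; 225/175 ≈ 1.29.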